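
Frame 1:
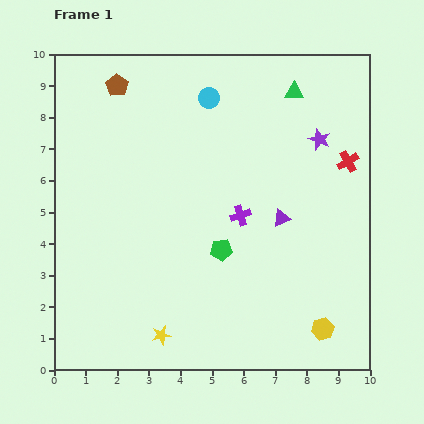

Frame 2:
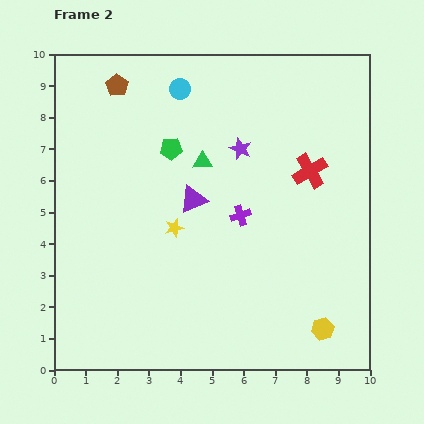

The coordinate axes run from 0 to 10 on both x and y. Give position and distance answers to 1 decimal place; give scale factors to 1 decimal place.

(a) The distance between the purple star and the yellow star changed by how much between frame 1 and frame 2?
-4.7

Distance in frame 1: 8.0. Distance in frame 2: 3.3.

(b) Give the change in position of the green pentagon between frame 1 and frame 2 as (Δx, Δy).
(-1.6, 3.2)

The green pentagon was at (5.3, 3.8) in frame 1 and (3.7, 7.0) in frame 2.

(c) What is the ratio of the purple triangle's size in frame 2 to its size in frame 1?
1.6×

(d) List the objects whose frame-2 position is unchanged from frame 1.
the yellow hexagon, the purple cross, the brown pentagon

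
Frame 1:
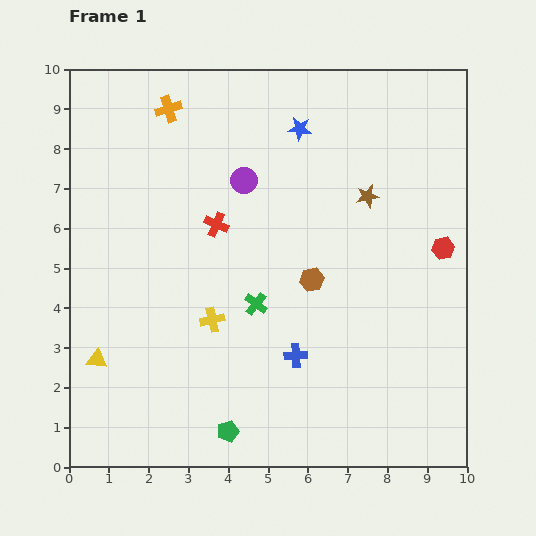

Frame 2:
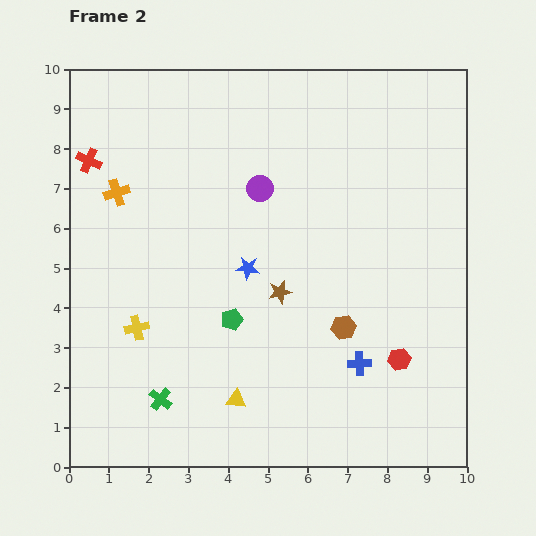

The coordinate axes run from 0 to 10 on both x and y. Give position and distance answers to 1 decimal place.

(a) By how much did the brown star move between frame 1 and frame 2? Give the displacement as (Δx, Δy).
(-2.2, -2.4)

The brown star was at (7.5, 6.8) in frame 1 and (5.3, 4.4) in frame 2.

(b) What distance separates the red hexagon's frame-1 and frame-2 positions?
3.0

The red hexagon moved from (9.4, 5.5) to (8.3, 2.7), a distance of √(1.1² + 2.8²) ≈ 3.0.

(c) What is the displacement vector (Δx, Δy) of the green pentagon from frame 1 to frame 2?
(0.1, 2.8)

The green pentagon was at (4.0, 0.9) in frame 1 and (4.1, 3.7) in frame 2.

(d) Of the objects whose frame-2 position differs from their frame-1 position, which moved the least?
the purple circle

(moved 0.4)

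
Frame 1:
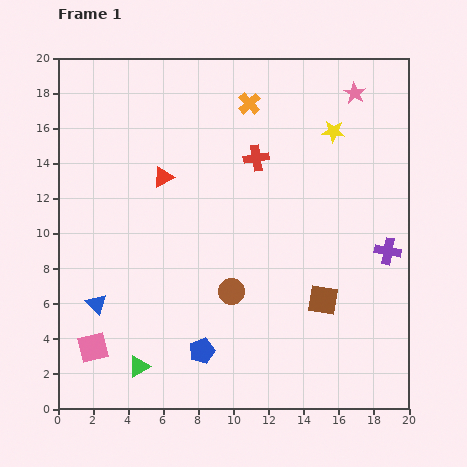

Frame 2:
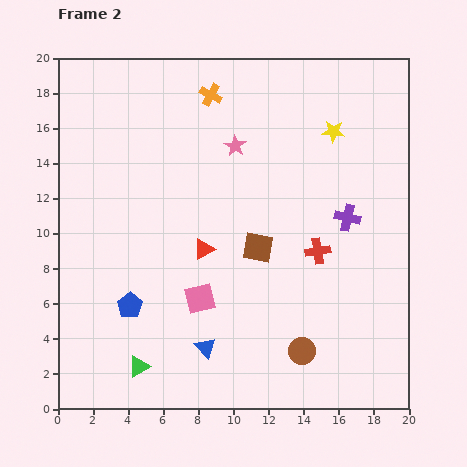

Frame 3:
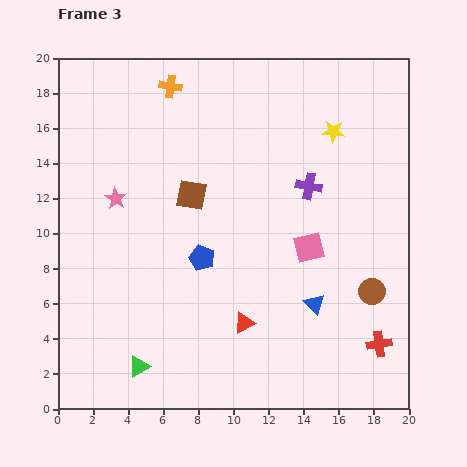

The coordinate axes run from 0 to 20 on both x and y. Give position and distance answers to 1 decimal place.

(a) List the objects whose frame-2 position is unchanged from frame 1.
the yellow star, the green triangle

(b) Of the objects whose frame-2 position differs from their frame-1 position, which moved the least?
the orange cross

(moved 2.3)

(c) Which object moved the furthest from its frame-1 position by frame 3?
the pink star

(moved 14.9; next 13.6)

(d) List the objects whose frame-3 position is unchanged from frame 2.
the yellow star, the green triangle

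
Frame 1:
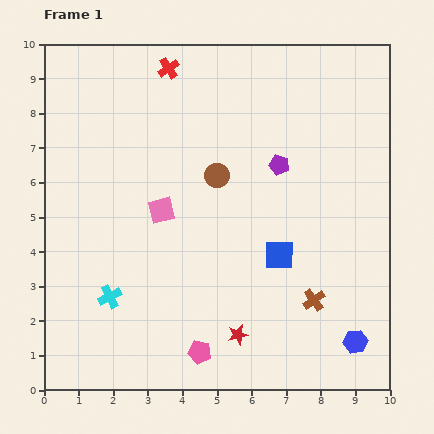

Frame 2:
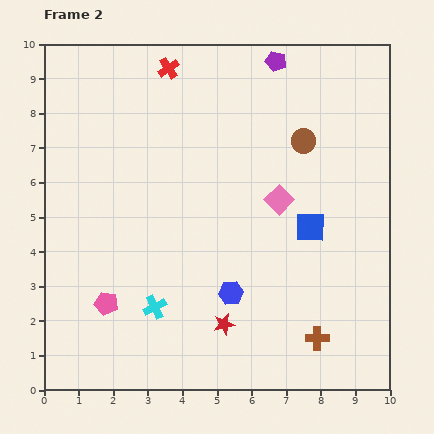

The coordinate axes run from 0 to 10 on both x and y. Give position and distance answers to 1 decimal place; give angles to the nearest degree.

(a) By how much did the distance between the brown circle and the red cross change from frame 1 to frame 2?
+1.0

Distance in frame 1: 3.4. Distance in frame 2: 4.4.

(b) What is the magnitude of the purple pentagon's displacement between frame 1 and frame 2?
3.0

The purple pentagon moved from (6.8, 6.5) to (6.7, 9.5), a distance of √(0.1² + 3.0²) ≈ 3.0.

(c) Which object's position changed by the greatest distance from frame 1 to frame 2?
the blue hexagon

(moved 3.9; next 3.4)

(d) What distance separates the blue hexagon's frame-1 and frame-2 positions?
3.9

The blue hexagon moved from (9.0, 1.4) to (5.4, 2.8), a distance of √(3.6² + 1.4²) ≈ 3.9.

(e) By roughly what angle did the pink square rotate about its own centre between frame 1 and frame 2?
30° counter-clockwise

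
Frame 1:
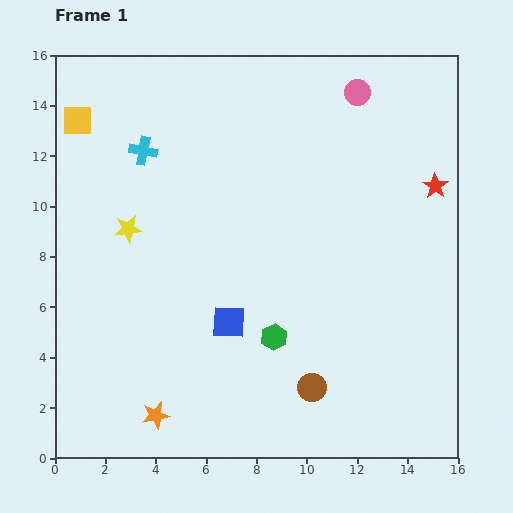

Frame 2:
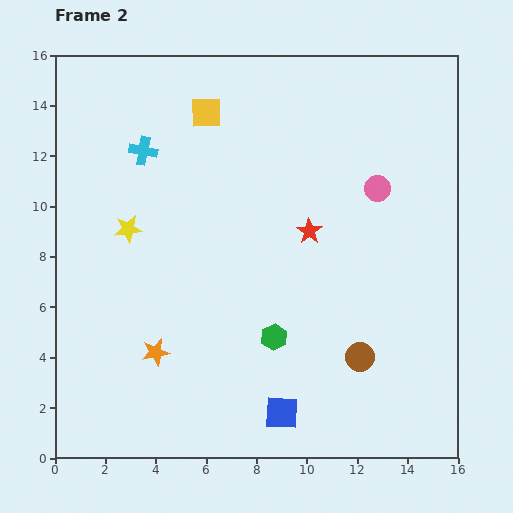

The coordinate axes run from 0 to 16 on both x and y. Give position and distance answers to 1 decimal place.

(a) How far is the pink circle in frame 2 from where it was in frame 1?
3.9

The pink circle moved from (12.0, 14.5) to (12.8, 10.7), a distance of √(0.8² + 3.8²) ≈ 3.9.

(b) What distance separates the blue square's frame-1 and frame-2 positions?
4.2

The blue square moved from (6.9, 5.4) to (9.0, 1.8), a distance of √(2.1² + 3.6²) ≈ 4.2.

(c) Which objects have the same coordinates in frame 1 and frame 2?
the yellow star, the cyan cross, the green hexagon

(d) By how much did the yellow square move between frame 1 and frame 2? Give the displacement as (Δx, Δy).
(5.1, 0.3)

The yellow square was at (0.9, 13.4) in frame 1 and (6.0, 13.7) in frame 2.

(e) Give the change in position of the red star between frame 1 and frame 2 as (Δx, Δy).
(-5.0, -1.8)

The red star was at (15.1, 10.8) in frame 1 and (10.1, 9.0) in frame 2.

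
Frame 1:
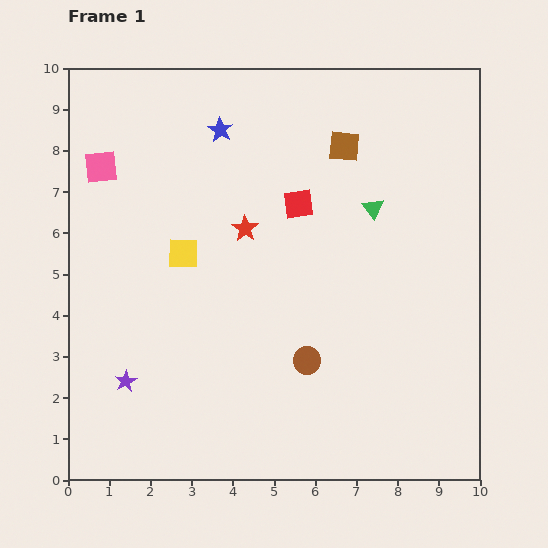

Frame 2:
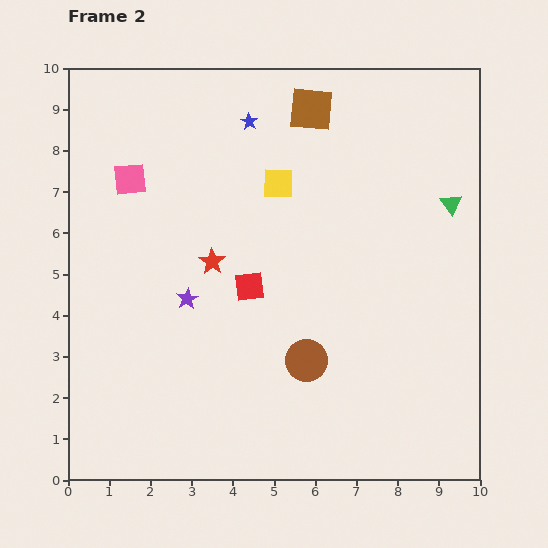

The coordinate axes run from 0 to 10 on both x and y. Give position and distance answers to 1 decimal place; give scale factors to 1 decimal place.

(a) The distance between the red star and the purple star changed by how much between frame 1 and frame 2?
-3.6

Distance in frame 1: 4.7. Distance in frame 2: 1.1.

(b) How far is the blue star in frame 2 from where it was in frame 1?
0.7

The blue star moved from (3.7, 8.5) to (4.4, 8.7), a distance of √(0.7² + 0.2²) ≈ 0.7.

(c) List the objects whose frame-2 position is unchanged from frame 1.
the brown circle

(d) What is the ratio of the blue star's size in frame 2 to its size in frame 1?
0.6×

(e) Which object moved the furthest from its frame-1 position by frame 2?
the yellow square

(moved 2.9; next 2.5)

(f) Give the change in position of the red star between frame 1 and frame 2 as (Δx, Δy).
(-0.8, -0.8)

The red star was at (4.3, 6.1) in frame 1 and (3.5, 5.3) in frame 2.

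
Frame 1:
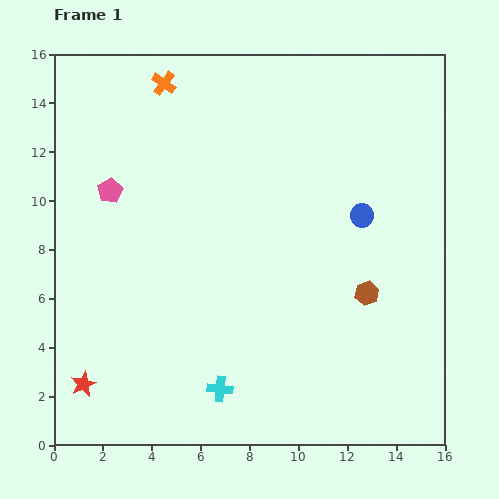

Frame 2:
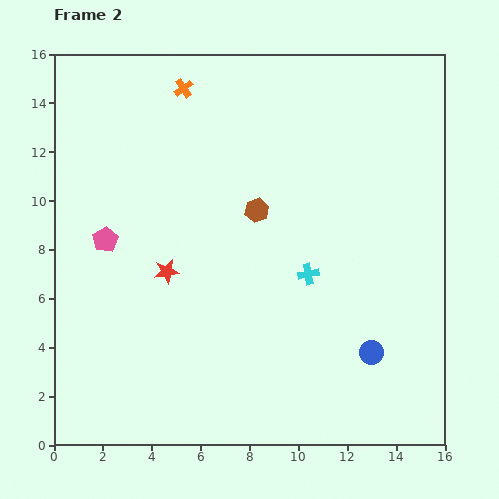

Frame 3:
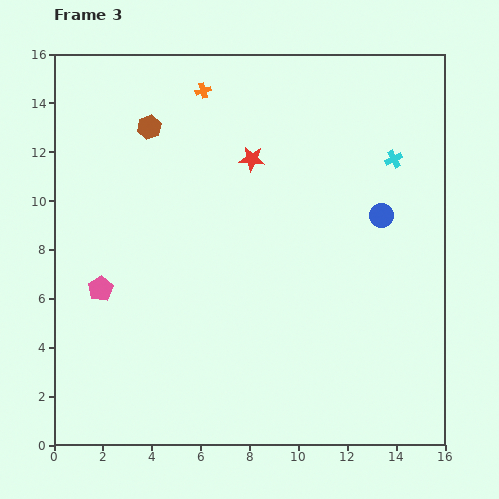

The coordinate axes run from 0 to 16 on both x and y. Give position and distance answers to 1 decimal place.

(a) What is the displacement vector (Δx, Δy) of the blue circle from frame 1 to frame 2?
(0.4, -5.6)

The blue circle was at (12.6, 9.4) in frame 1 and (13.0, 3.8) in frame 2.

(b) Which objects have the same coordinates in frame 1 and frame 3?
none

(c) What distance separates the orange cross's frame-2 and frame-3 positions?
0.8

The orange cross moved from (5.3, 14.6) to (6.1, 14.5), a distance of √(0.8² + 0.1²) ≈ 0.8.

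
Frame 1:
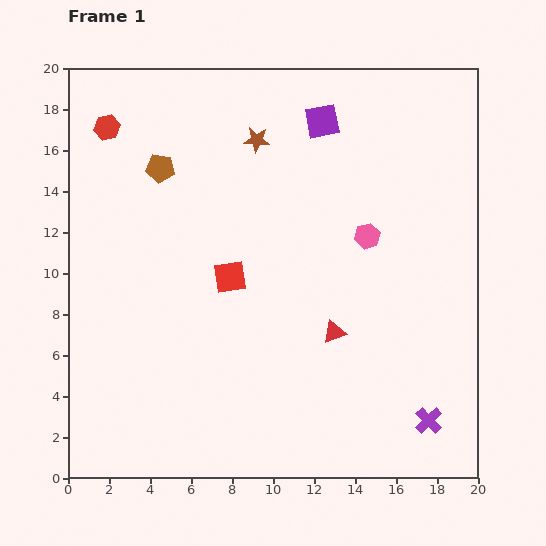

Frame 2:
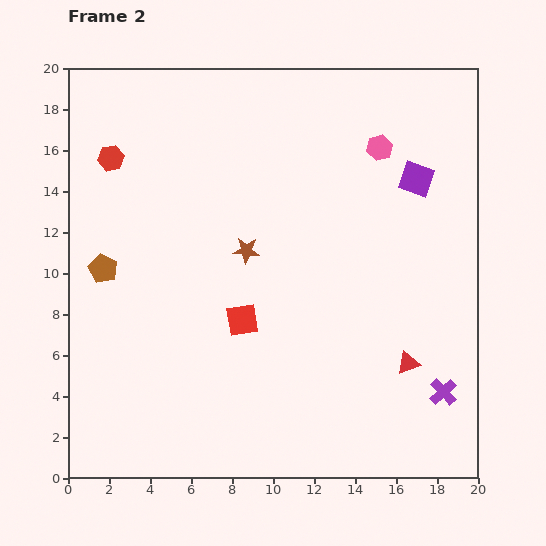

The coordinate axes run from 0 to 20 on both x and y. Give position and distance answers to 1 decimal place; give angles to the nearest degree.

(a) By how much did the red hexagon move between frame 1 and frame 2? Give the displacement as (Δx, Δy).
(0.2, -1.5)

The red hexagon was at (1.9, 17.1) in frame 1 and (2.1, 15.6) in frame 2.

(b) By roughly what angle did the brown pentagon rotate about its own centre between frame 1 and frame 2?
19° clockwise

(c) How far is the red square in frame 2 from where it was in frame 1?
2.2

The red square moved from (7.9, 9.8) to (8.5, 7.7), a distance of √(0.6² + 2.1²) ≈ 2.2.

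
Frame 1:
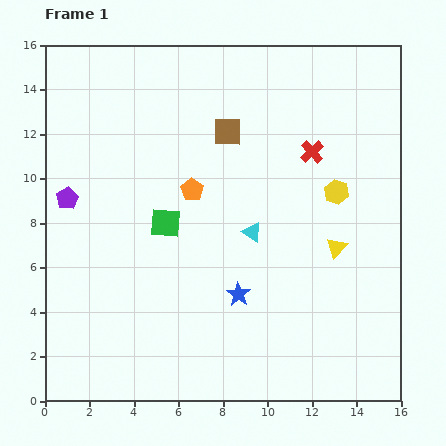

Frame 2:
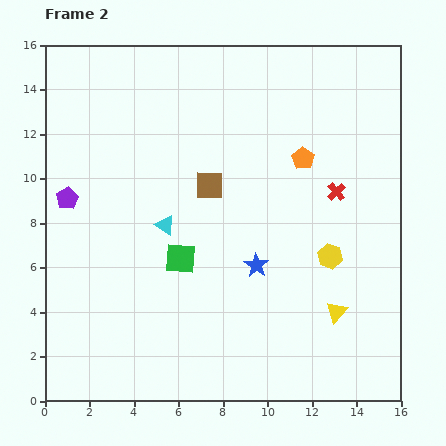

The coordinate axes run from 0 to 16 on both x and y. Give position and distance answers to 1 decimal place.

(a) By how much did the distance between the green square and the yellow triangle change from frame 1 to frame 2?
-0.4

Distance in frame 1: 7.8. Distance in frame 2: 7.4.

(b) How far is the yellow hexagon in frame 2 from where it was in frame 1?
2.9

The yellow hexagon moved from (13.1, 9.4) to (12.8, 6.5), a distance of √(0.3² + 2.9²) ≈ 2.9.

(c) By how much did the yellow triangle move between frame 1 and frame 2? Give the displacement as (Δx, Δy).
(0.0, -2.9)

The yellow triangle was at (13.1, 6.9) in frame 1 and (13.1, 4.0) in frame 2.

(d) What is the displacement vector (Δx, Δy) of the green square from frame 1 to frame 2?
(0.7, -1.6)

The green square was at (5.4, 8.0) in frame 1 and (6.1, 6.4) in frame 2.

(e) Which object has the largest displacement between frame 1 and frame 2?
the orange pentagon

(moved 5.2; next 3.9)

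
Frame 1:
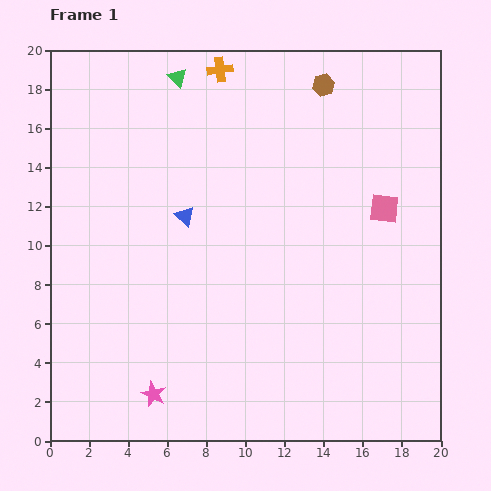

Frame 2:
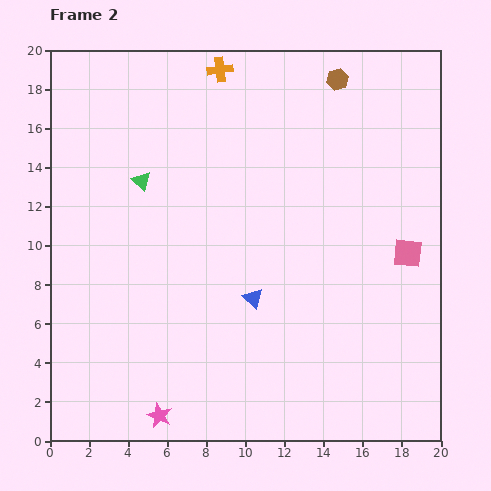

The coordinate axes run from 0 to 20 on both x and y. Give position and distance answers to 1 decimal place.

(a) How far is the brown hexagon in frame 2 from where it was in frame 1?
0.8

The brown hexagon moved from (14.0, 18.2) to (14.7, 18.5), a distance of √(0.7² + 0.3²) ≈ 0.8.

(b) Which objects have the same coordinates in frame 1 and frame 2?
the orange cross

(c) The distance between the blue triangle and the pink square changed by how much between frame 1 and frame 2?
-2.0

Distance in frame 1: 10.2. Distance in frame 2: 8.2.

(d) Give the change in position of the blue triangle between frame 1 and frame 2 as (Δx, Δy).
(3.5, -4.2)

The blue triangle was at (6.9, 11.5) in frame 1 and (10.4, 7.3) in frame 2.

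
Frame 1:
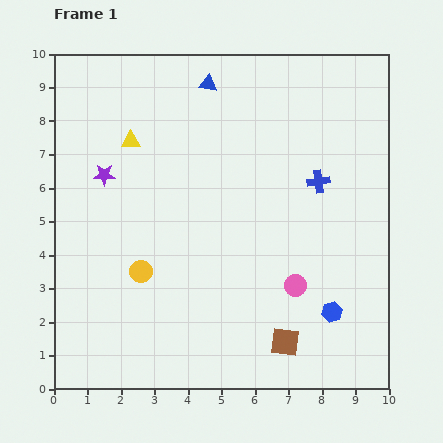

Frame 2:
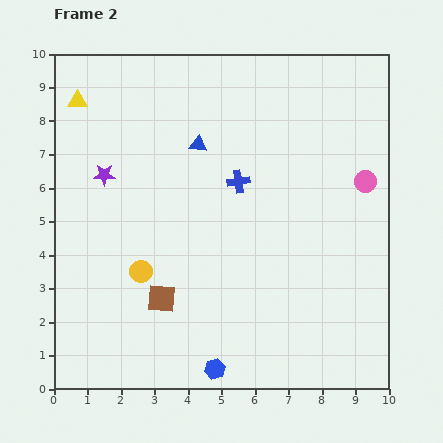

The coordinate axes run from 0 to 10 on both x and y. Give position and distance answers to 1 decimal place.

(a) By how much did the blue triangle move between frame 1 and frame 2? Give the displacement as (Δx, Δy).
(-0.3, -1.8)

The blue triangle was at (4.6, 9.1) in frame 1 and (4.3, 7.3) in frame 2.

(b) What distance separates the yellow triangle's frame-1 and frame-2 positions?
2.0

The yellow triangle moved from (2.3, 7.4) to (0.7, 8.6), a distance of √(1.6² + 1.2²) ≈ 2.0.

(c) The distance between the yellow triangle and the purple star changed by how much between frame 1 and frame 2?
+1.0

Distance in frame 1: 1.3. Distance in frame 2: 2.3.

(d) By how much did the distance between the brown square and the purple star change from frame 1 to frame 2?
-3.3

Distance in frame 1: 7.4. Distance in frame 2: 4.1.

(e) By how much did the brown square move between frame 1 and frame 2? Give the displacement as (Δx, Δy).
(-3.7, 1.3)

The brown square was at (6.9, 1.4) in frame 1 and (3.2, 2.7) in frame 2.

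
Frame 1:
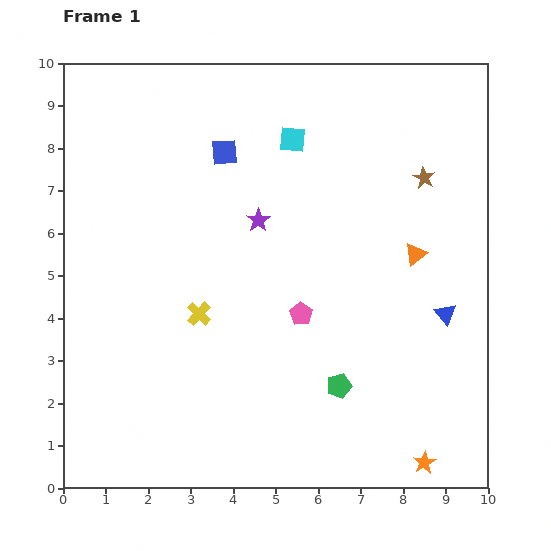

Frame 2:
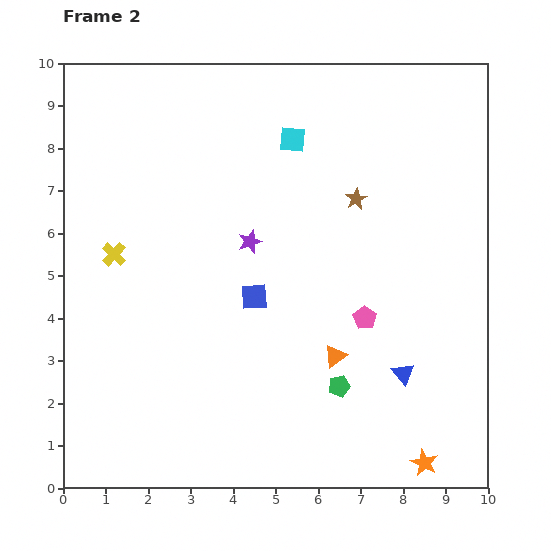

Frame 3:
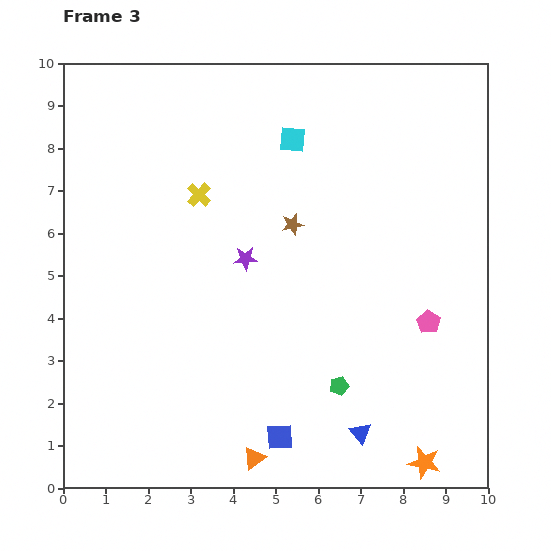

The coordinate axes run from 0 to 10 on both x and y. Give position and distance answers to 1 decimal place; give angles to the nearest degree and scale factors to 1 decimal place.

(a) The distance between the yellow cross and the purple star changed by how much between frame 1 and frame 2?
+0.6

Distance in frame 1: 2.6. Distance in frame 2: 3.2.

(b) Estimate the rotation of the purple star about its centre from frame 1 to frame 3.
31° clockwise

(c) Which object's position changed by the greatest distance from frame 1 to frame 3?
the blue square

(moved 6.8; next 6.1)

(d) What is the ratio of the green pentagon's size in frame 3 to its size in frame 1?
0.8×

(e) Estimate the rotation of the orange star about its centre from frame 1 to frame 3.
30° counter-clockwise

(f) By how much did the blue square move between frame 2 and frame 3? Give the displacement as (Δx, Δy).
(0.6, -3.3)

The blue square was at (4.5, 4.5) in frame 2 and (5.1, 1.2) in frame 3.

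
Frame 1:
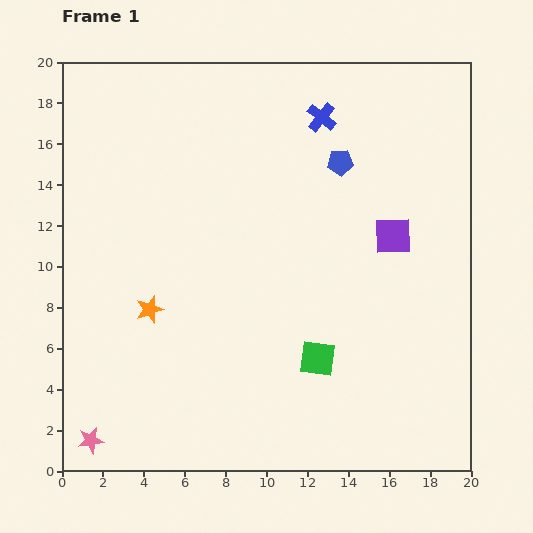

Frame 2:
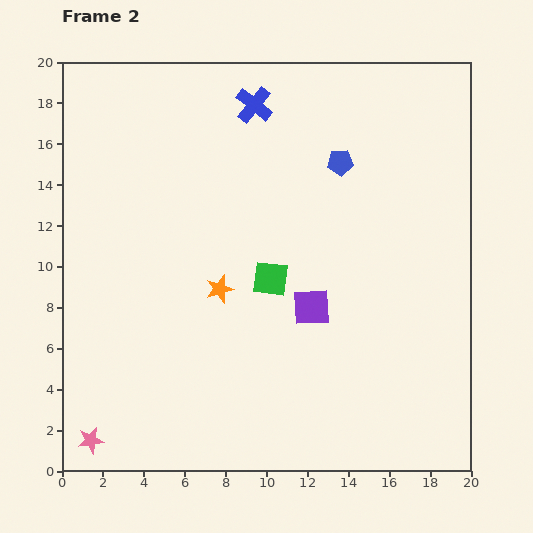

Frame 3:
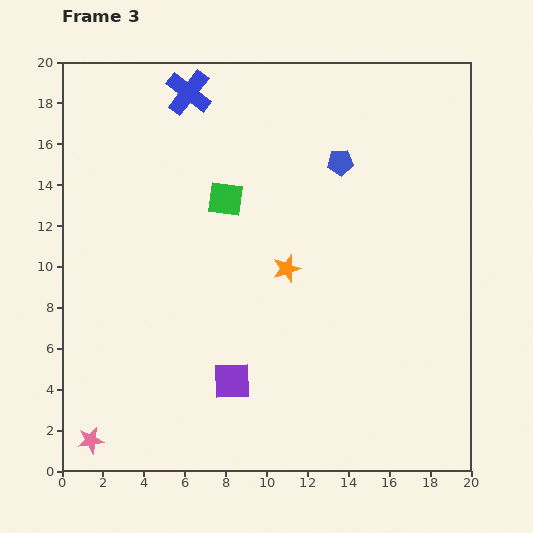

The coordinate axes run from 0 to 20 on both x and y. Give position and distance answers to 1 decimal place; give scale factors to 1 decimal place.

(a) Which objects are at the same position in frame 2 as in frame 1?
the pink star, the blue pentagon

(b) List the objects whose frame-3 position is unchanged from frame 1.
the pink star, the blue pentagon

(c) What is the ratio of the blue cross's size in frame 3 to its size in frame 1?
1.6×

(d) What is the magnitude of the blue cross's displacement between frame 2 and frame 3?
3.3

The blue cross moved from (9.4, 17.9) to (6.2, 18.5), a distance of √(3.2² + 0.6²) ≈ 3.3.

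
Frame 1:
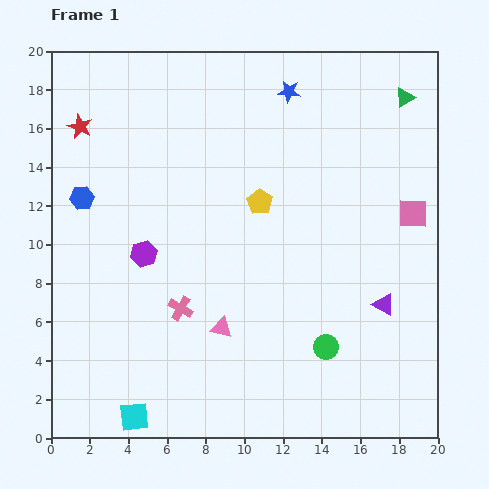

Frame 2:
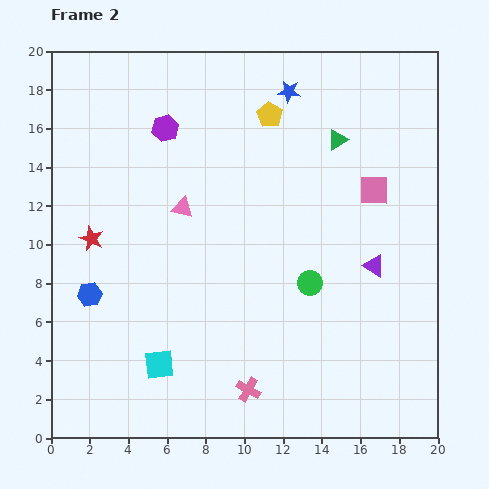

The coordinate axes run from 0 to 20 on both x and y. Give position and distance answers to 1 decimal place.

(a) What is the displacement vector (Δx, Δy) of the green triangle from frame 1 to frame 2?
(-3.5, -2.2)

The green triangle was at (18.3, 17.6) in frame 1 and (14.8, 15.4) in frame 2.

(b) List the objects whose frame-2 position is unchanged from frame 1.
the blue star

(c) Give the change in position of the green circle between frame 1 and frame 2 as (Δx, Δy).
(-0.8, 3.3)

The green circle was at (14.2, 4.7) in frame 1 and (13.4, 8.0) in frame 2.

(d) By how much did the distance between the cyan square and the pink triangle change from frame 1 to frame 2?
+1.8

Distance in frame 1: 6.4. Distance in frame 2: 8.2.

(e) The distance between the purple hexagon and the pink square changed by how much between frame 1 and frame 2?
-2.8

Distance in frame 1: 14.1. Distance in frame 2: 11.3.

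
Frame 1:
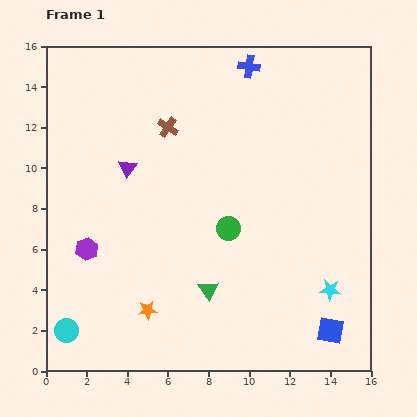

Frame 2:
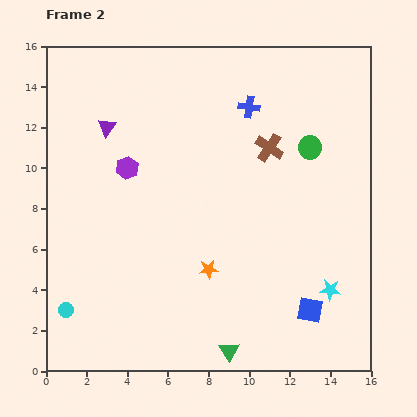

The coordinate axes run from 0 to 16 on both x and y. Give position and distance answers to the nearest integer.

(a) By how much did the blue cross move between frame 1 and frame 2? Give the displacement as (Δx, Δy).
(0, -2)

The blue cross was at (10, 15) in frame 1 and (10, 13) in frame 2.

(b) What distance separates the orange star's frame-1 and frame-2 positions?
4

The orange star moved from (5, 3) to (8, 5), a distance of √(3² + 2²) ≈ 4.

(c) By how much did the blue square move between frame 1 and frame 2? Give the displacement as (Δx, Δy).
(-1, 1)

The blue square was at (14, 2) in frame 1 and (13, 3) in frame 2.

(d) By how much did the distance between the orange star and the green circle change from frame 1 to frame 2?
+2

Distance in frame 1: 6. Distance in frame 2: 8.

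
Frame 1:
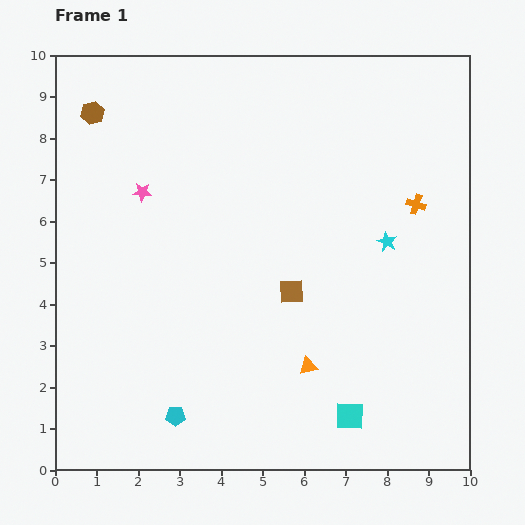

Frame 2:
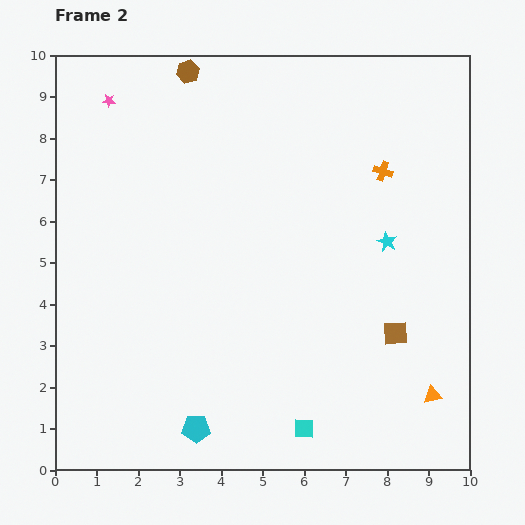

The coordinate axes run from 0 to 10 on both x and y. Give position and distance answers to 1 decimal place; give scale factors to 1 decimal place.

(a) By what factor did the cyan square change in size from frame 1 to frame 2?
0.7×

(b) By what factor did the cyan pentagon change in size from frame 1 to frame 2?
1.4×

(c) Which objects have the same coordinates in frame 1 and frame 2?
the cyan star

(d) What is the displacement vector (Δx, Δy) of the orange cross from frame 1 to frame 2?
(-0.8, 0.8)

The orange cross was at (8.7, 6.4) in frame 1 and (7.9, 7.2) in frame 2.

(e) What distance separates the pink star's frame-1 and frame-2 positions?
2.3

The pink star moved from (2.1, 6.7) to (1.3, 8.9), a distance of √(0.8² + 2.2²) ≈ 2.3.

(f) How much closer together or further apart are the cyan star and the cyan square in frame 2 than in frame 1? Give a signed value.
+0.6

Distance in frame 1: 4.3. Distance in frame 2: 4.9.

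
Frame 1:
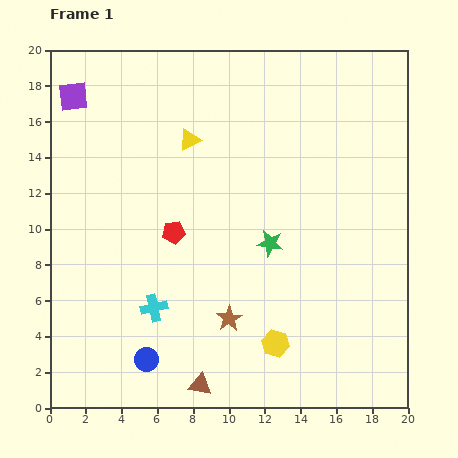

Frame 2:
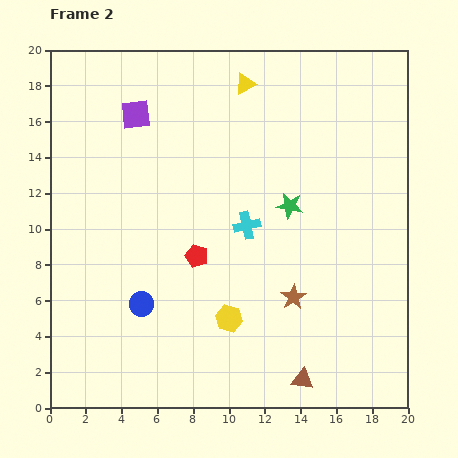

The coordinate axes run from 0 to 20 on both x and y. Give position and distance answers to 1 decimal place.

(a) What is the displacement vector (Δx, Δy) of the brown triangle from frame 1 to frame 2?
(5.7, 0.3)

The brown triangle was at (8.4, 1.3) in frame 1 and (14.1, 1.6) in frame 2.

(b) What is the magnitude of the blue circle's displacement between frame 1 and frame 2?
3.1

The blue circle moved from (5.4, 2.7) to (5.1, 5.8), a distance of √(0.3² + 3.1²) ≈ 3.1.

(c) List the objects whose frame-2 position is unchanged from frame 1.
none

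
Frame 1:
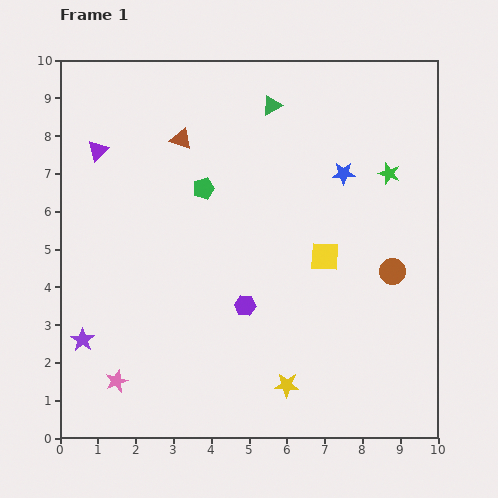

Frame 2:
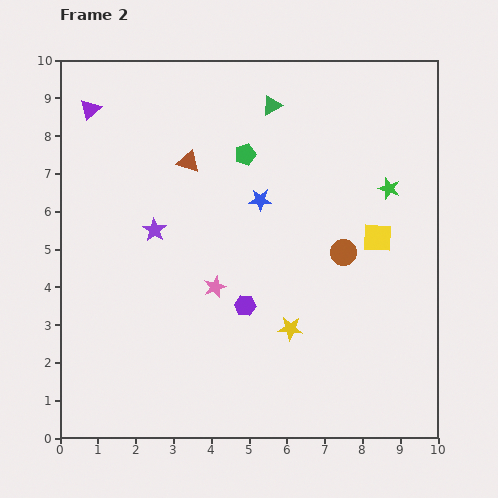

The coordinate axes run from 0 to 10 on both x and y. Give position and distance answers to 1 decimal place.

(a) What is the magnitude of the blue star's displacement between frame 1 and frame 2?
2.3

The blue star moved from (7.5, 7.0) to (5.3, 6.3), a distance of √(2.2² + 0.7²) ≈ 2.3.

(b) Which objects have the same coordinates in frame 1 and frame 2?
the purple hexagon, the green triangle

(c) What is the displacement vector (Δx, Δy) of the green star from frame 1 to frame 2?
(0.0, -0.4)

The green star was at (8.7, 7.0) in frame 1 and (8.7, 6.6) in frame 2.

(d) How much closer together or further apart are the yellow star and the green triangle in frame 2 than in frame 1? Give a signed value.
-1.5

Distance in frame 1: 7.4. Distance in frame 2: 5.9.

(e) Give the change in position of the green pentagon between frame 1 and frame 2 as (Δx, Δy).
(1.1, 0.9)

The green pentagon was at (3.8, 6.6) in frame 1 and (4.9, 7.5) in frame 2.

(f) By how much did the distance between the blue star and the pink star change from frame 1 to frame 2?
-5.5

Distance in frame 1: 8.1. Distance in frame 2: 2.6.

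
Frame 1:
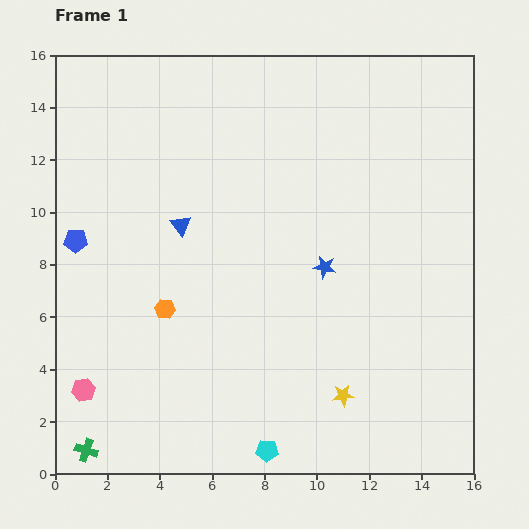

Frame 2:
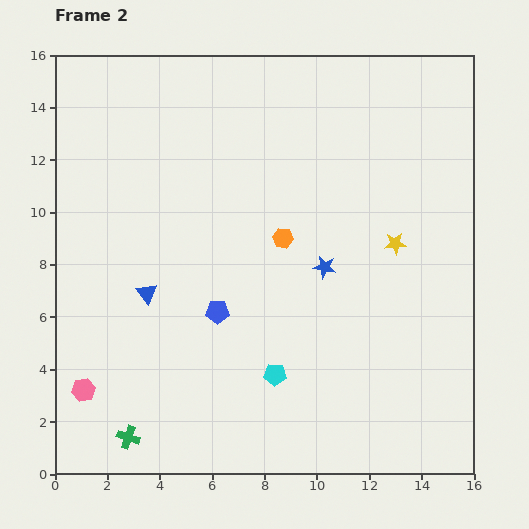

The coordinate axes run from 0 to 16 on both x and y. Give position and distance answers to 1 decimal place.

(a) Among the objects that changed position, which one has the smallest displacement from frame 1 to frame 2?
the green cross

(moved 1.7)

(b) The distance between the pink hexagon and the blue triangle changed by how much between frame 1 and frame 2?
-2.9

Distance in frame 1: 7.3. Distance in frame 2: 4.4.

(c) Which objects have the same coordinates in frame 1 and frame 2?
the pink hexagon, the blue star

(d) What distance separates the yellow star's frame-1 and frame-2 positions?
6.1

The yellow star moved from (11.0, 3.0) to (13.0, 8.8), a distance of √(2.0² + 5.8²) ≈ 6.1.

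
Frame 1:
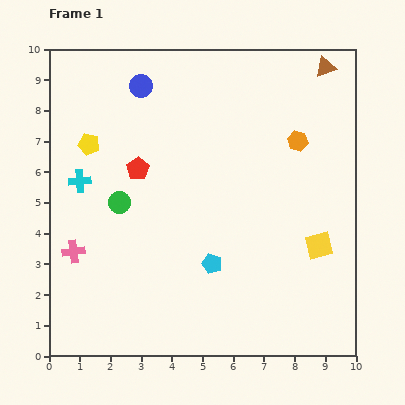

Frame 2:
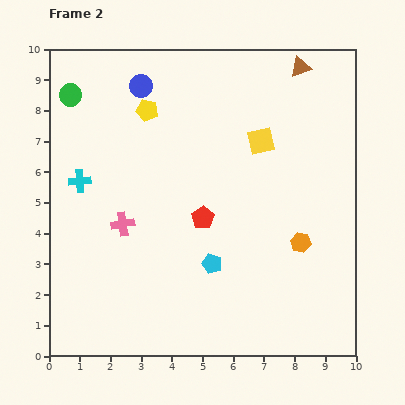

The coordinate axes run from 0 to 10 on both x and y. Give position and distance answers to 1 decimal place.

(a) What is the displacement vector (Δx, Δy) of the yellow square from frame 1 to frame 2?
(-1.9, 3.4)

The yellow square was at (8.8, 3.6) in frame 1 and (6.9, 7.0) in frame 2.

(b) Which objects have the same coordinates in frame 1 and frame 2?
the cyan pentagon, the cyan cross, the blue circle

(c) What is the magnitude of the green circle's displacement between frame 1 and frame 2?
3.8

The green circle moved from (2.3, 5.0) to (0.7, 8.5), a distance of √(1.6² + 3.5²) ≈ 3.8.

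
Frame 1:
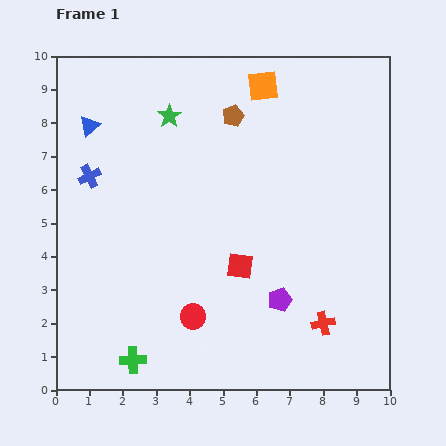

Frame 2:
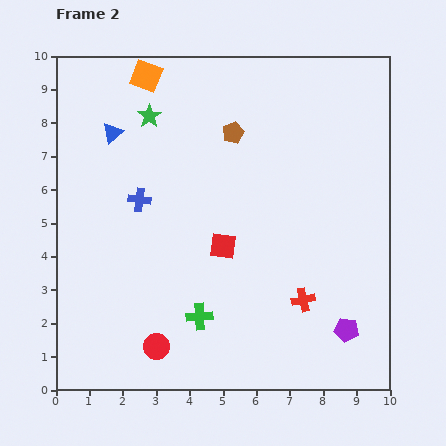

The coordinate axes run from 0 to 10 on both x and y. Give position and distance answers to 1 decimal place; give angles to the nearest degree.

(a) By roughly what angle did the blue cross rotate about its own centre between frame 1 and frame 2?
33° clockwise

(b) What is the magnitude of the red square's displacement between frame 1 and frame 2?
0.8

The red square moved from (5.5, 3.7) to (5.0, 4.3), a distance of √(0.5² + 0.6²) ≈ 0.8.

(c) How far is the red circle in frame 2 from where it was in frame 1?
1.4

The red circle moved from (4.1, 2.2) to (3.0, 1.3), a distance of √(1.1² + 0.9²) ≈ 1.4.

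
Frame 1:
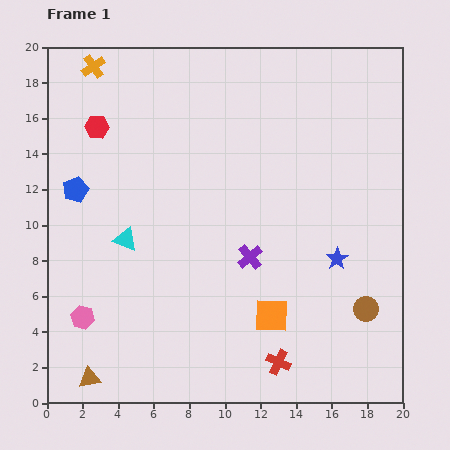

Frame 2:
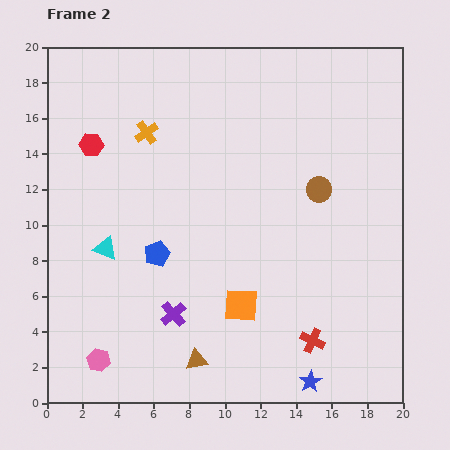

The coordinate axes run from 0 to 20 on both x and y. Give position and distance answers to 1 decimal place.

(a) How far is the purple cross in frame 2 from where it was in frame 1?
5.4

The purple cross moved from (11.4, 8.2) to (7.1, 5.0), a distance of √(4.3² + 3.2²) ≈ 5.4.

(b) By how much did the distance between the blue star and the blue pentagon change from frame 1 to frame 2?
-4.0

Distance in frame 1: 15.2. Distance in frame 2: 11.2.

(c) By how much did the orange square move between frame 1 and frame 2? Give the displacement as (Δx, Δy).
(-1.7, 0.6)

The orange square was at (12.6, 4.9) in frame 1 and (10.9, 5.5) in frame 2.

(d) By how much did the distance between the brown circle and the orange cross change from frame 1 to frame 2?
-10.3

Distance in frame 1: 20.5. Distance in frame 2: 10.2.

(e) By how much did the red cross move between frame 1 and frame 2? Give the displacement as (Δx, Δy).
(1.9, 1.2)

The red cross was at (13.0, 2.3) in frame 1 and (14.9, 3.5) in frame 2.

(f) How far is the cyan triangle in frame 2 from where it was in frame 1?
1.2

The cyan triangle moved from (4.4, 9.2) to (3.3, 8.7), a distance of √(1.1² + 0.5²) ≈ 1.2.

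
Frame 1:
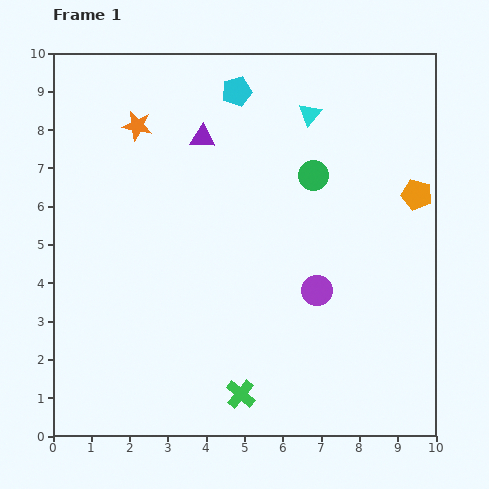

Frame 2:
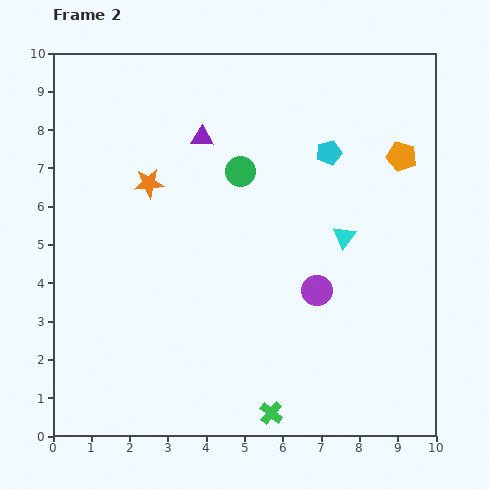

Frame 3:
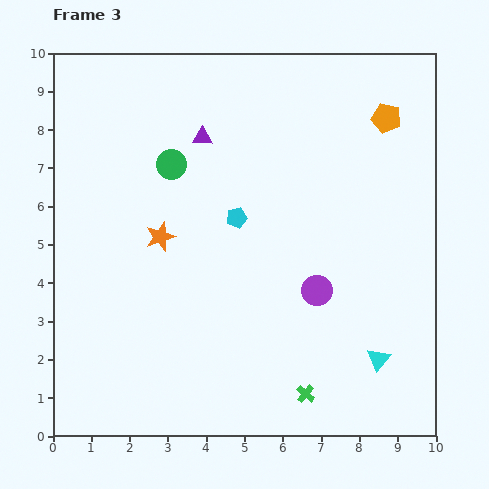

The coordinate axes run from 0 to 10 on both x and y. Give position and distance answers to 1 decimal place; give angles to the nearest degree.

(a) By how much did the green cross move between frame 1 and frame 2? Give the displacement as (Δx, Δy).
(0.8, -0.5)

The green cross was at (4.9, 1.1) in frame 1 and (5.7, 0.6) in frame 2.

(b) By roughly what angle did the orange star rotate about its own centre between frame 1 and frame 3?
31° counter-clockwise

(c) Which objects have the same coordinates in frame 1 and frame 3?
the purple circle, the purple triangle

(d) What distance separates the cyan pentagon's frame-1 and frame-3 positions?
3.3

The cyan pentagon moved from (4.8, 9.0) to (4.8, 5.7), a distance of √(0.0² + 3.3²) ≈ 3.3.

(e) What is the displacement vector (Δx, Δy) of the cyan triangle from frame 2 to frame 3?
(0.9, -3.2)

The cyan triangle was at (7.6, 5.2) in frame 2 and (8.5, 2.0) in frame 3.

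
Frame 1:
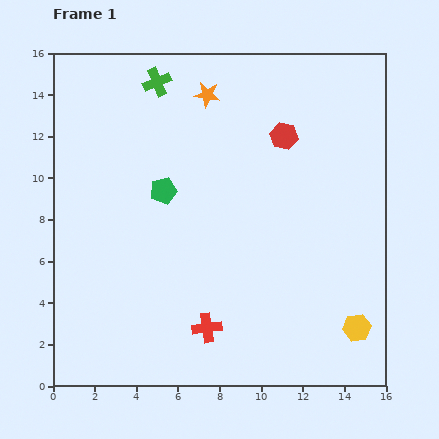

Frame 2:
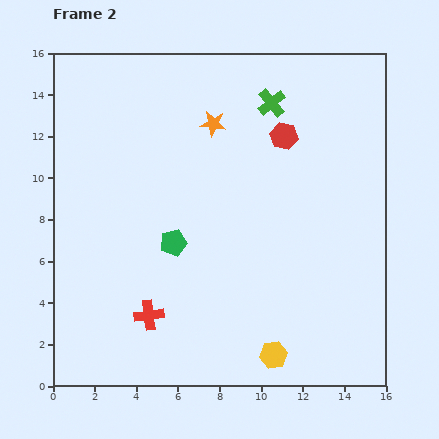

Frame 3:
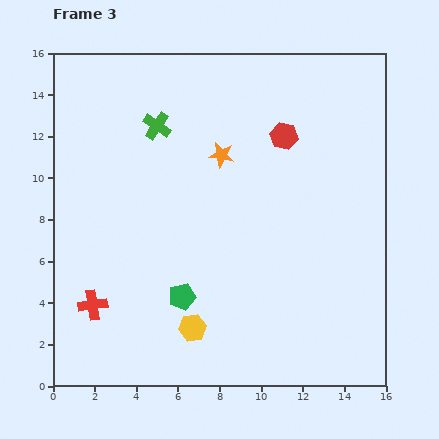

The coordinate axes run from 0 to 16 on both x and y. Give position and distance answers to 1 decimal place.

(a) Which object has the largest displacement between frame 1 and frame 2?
the green cross

(moved 5.6; next 4.2)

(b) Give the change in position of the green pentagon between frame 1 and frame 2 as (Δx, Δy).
(0.5, -2.5)

The green pentagon was at (5.3, 9.4) in frame 1 and (5.8, 6.9) in frame 2.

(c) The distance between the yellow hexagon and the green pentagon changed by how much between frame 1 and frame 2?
-4.2

Distance in frame 1: 11.4. Distance in frame 2: 7.2.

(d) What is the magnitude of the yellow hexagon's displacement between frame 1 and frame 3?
7.9

The yellow hexagon moved from (14.6, 2.8) to (6.7, 2.8), a distance of √(7.9² + 0.0²) ≈ 7.9.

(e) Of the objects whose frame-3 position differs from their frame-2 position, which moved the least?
the orange star

(moved 1.6)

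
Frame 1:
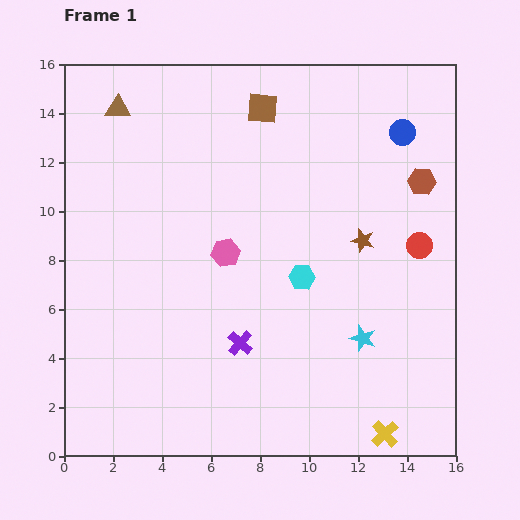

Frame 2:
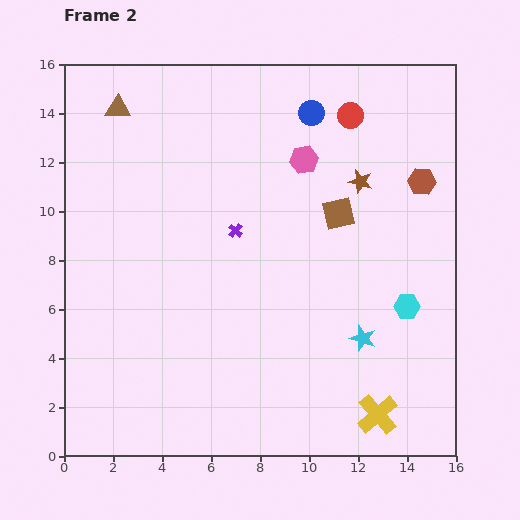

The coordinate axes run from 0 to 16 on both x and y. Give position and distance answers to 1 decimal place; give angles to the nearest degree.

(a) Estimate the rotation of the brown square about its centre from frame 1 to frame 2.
18° counter-clockwise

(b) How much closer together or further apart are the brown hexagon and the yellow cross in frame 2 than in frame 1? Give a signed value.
-0.7

Distance in frame 1: 10.4. Distance in frame 2: 9.7.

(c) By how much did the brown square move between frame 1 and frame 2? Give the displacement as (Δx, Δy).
(3.1, -4.3)

The brown square was at (8.1, 14.2) in frame 1 and (11.2, 9.9) in frame 2.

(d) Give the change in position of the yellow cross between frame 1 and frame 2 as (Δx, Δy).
(-0.3, 0.8)

The yellow cross was at (13.1, 0.9) in frame 1 and (12.8, 1.7) in frame 2.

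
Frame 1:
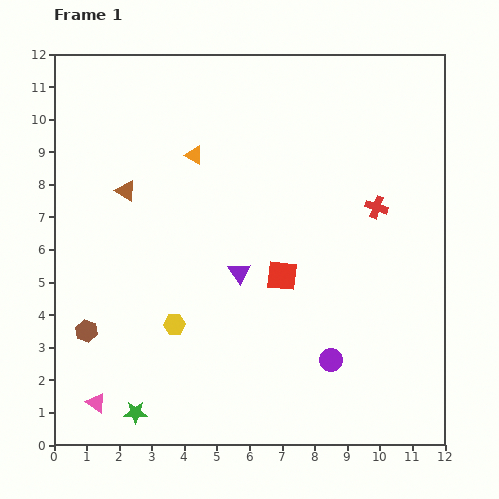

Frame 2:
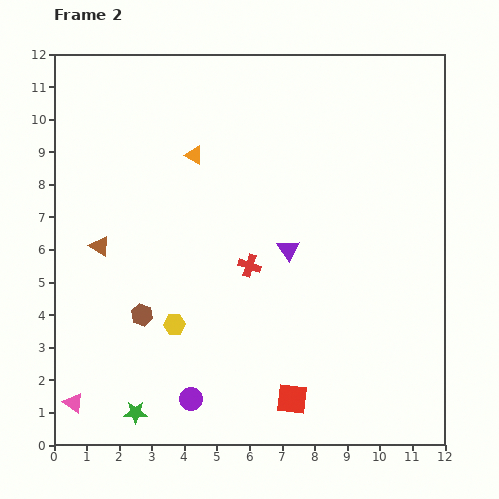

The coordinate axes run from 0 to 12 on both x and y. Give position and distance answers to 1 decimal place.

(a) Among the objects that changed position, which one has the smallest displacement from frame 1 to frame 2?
the pink triangle

(moved 0.7)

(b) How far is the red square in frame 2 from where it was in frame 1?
3.8

The red square moved from (7.0, 5.2) to (7.3, 1.4), a distance of √(0.3² + 3.8²) ≈ 3.8.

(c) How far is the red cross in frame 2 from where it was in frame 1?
4.3

The red cross moved from (9.9, 7.3) to (6.0, 5.5), a distance of √(3.9² + 1.8²) ≈ 4.3.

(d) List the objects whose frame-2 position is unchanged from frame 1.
the yellow hexagon, the green star, the orange triangle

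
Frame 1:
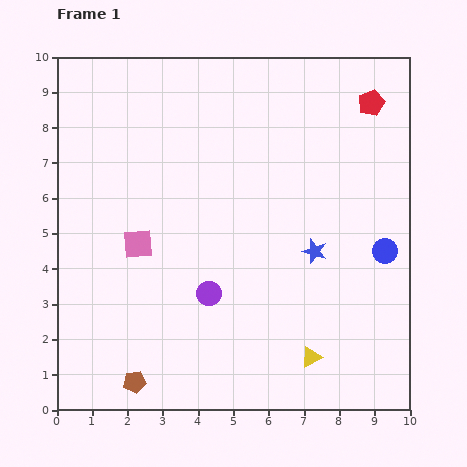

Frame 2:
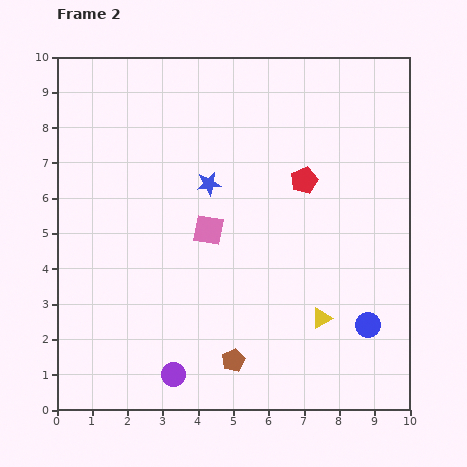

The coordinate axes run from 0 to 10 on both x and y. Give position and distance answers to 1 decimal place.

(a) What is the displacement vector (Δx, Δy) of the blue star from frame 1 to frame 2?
(-3.0, 1.9)

The blue star was at (7.3, 4.5) in frame 1 and (4.3, 6.4) in frame 2.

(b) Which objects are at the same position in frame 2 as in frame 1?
none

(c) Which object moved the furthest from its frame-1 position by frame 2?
the blue star

(moved 3.6; next 2.9)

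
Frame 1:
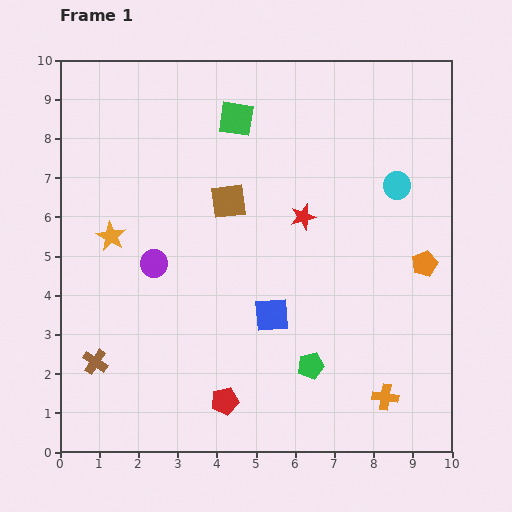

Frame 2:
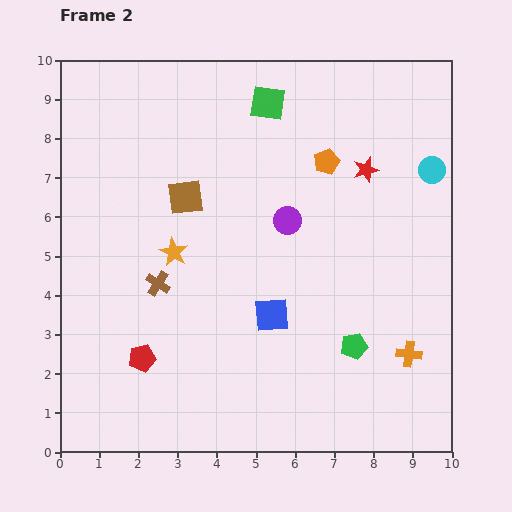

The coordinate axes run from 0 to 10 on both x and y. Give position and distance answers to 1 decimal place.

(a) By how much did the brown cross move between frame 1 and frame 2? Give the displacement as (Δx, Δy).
(1.6, 2.0)

The brown cross was at (0.9, 2.3) in frame 1 and (2.5, 4.3) in frame 2.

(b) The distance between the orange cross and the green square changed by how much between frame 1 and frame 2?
-0.8

Distance in frame 1: 8.1. Distance in frame 2: 7.3.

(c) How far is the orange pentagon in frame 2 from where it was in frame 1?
3.6

The orange pentagon moved from (9.3, 4.8) to (6.8, 7.4), a distance of √(2.5² + 2.6²) ≈ 3.6.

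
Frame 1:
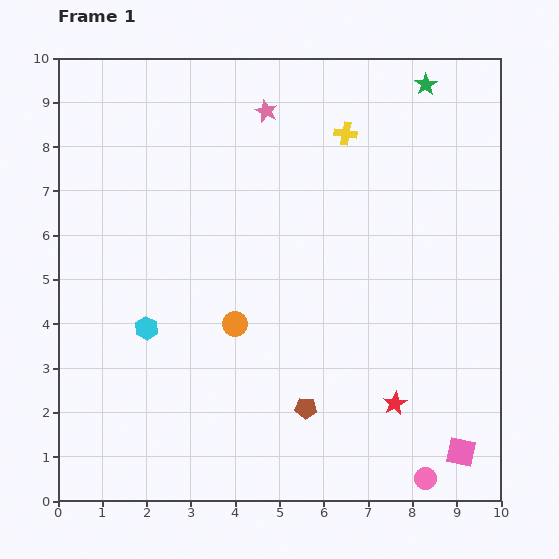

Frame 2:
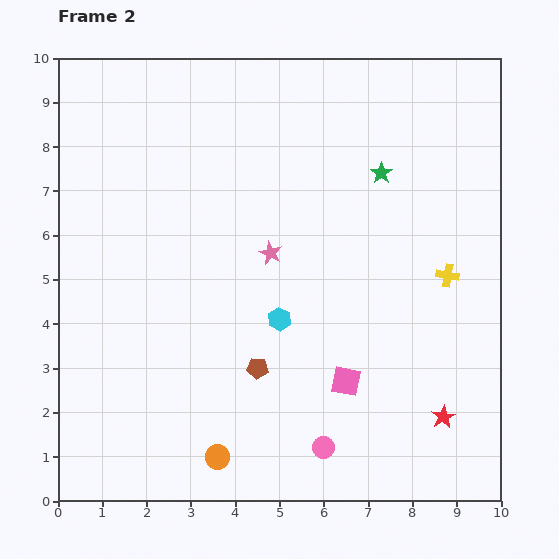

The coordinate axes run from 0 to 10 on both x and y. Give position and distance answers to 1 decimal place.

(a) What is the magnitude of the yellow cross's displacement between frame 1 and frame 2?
3.9

The yellow cross moved from (6.5, 8.3) to (8.8, 5.1), a distance of √(2.3² + 3.2²) ≈ 3.9.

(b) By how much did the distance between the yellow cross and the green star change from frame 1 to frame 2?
+0.6

Distance in frame 1: 2.1. Distance in frame 2: 2.7.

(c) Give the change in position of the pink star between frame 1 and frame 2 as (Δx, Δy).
(0.1, -3.2)

The pink star was at (4.7, 8.8) in frame 1 and (4.8, 5.6) in frame 2.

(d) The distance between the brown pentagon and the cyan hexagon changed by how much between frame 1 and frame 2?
-2.8

Distance in frame 1: 4.0. Distance in frame 2: 1.2.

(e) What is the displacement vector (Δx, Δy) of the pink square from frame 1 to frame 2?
(-2.6, 1.6)

The pink square was at (9.1, 1.1) in frame 1 and (6.5, 2.7) in frame 2.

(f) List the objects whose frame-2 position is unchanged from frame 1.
none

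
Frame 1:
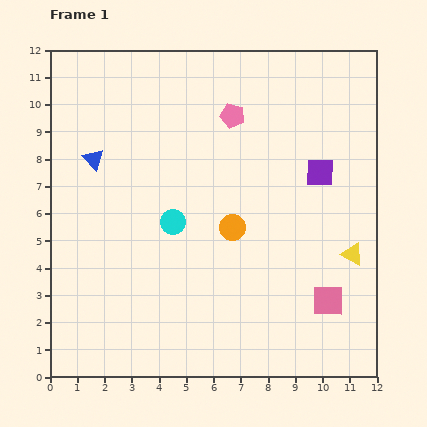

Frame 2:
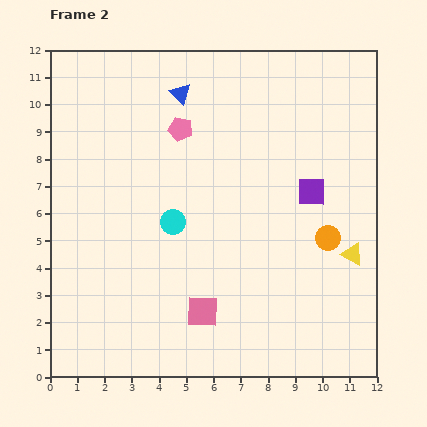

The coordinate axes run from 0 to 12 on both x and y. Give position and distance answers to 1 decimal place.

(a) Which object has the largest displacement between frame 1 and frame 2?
the pink square

(moved 4.6; next 4.0)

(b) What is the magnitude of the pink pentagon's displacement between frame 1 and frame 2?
2.0

The pink pentagon moved from (6.7, 9.6) to (4.8, 9.1), a distance of √(1.9² + 0.5²) ≈ 2.0.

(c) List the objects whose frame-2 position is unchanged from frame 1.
the cyan circle, the yellow triangle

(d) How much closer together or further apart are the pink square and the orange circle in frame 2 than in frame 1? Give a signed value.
+0.9

Distance in frame 1: 4.4. Distance in frame 2: 5.3.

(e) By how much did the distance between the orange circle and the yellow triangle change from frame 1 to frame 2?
-3.4

Distance in frame 1: 4.5. Distance in frame 2: 1.1.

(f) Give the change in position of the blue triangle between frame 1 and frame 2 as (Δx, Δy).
(3.2, 2.4)

The blue triangle was at (1.6, 8.0) in frame 1 and (4.8, 10.4) in frame 2.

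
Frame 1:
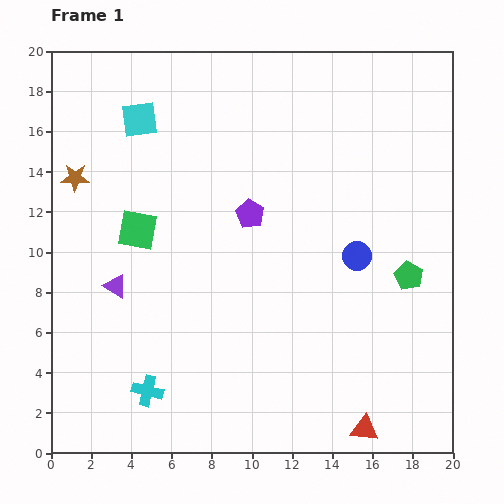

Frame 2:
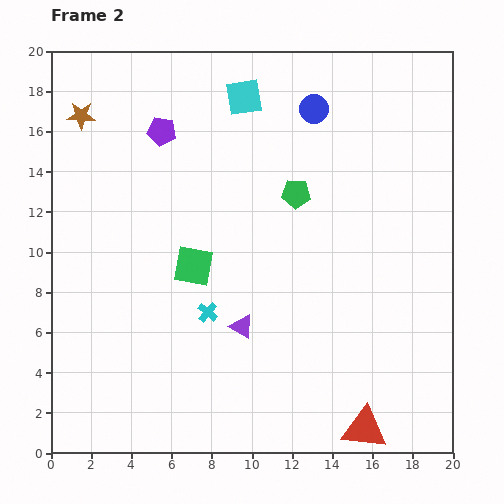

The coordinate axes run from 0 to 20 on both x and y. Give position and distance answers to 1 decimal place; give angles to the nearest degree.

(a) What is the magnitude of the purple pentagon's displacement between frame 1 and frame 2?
6.0

The purple pentagon moved from (9.9, 11.9) to (5.5, 16.0), a distance of √(4.4² + 4.1²) ≈ 6.0.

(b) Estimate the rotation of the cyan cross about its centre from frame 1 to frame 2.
26° clockwise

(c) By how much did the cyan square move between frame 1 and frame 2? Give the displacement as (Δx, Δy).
(5.2, 1.1)

The cyan square was at (4.4, 16.6) in frame 1 and (9.6, 17.7) in frame 2.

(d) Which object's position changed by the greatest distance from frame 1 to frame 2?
the blue circle

(moved 7.6; next 6.9)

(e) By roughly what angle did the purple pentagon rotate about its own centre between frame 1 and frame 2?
21° counter-clockwise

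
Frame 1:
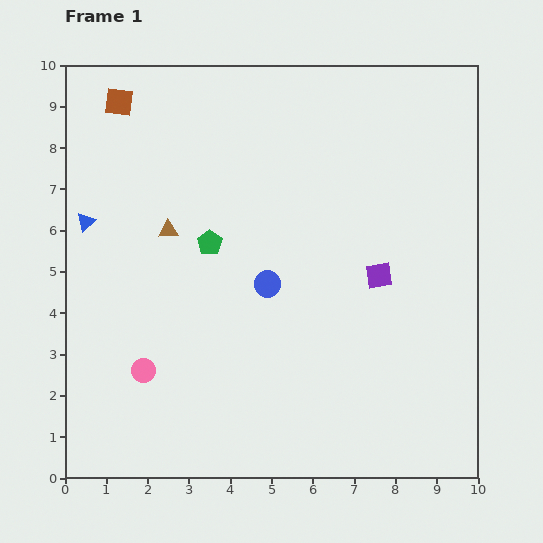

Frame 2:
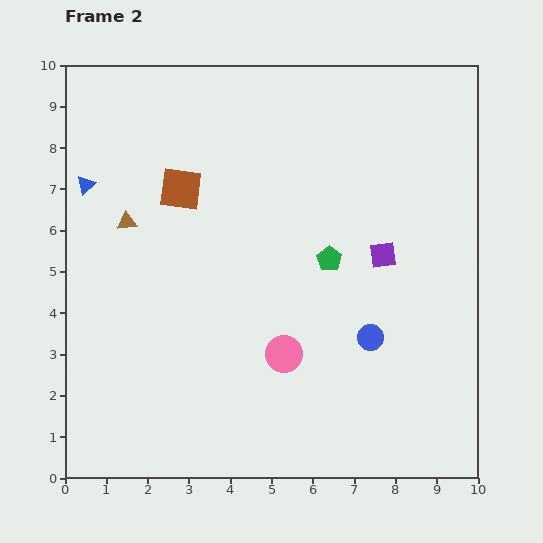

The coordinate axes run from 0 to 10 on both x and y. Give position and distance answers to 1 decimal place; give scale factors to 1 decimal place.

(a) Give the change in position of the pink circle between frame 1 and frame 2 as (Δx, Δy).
(3.4, 0.4)

The pink circle was at (1.9, 2.6) in frame 1 and (5.3, 3.0) in frame 2.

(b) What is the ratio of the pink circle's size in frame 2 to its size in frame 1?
1.5×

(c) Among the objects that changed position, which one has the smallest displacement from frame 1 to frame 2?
the purple square

(moved 0.5)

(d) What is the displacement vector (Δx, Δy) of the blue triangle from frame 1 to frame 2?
(0.0, 0.9)

The blue triangle was at (0.5, 6.2) in frame 1 and (0.5, 7.1) in frame 2.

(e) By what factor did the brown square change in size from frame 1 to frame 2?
1.5×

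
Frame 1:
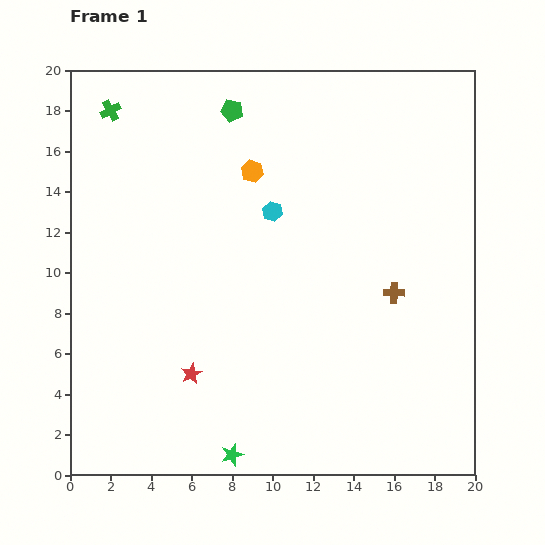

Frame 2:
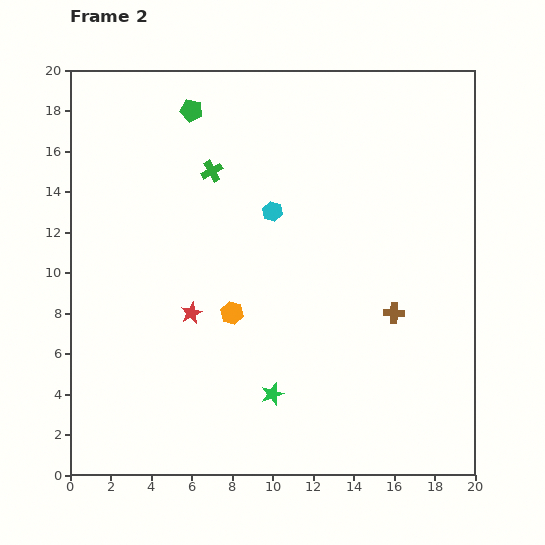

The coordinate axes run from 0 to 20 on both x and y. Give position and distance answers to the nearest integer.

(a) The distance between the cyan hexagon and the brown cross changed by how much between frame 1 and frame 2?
+1

Distance in frame 1: 7. Distance in frame 2: 8.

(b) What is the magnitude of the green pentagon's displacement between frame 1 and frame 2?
2

The green pentagon moved from (8, 18) to (6, 18), a distance of √(2² + 0²) ≈ 2.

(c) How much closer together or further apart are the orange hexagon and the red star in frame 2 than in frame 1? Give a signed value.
-8

Distance in frame 1: 10. Distance in frame 2: 2.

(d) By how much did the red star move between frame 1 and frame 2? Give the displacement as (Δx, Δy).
(0, 3)

The red star was at (6, 5) in frame 1 and (6, 8) in frame 2.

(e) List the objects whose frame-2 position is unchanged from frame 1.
the cyan hexagon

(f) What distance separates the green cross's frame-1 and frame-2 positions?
6

The green cross moved from (2, 18) to (7, 15), a distance of √(5² + 3²) ≈ 6.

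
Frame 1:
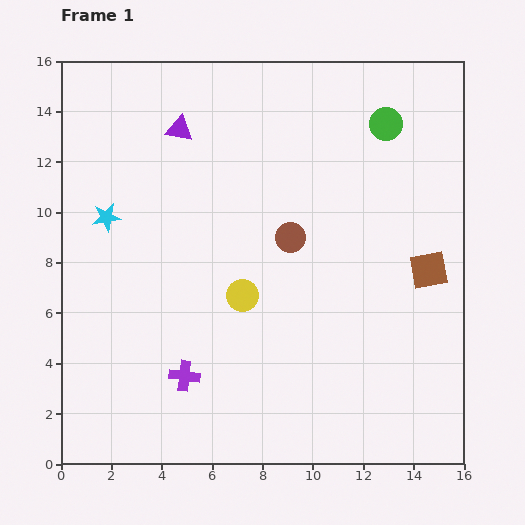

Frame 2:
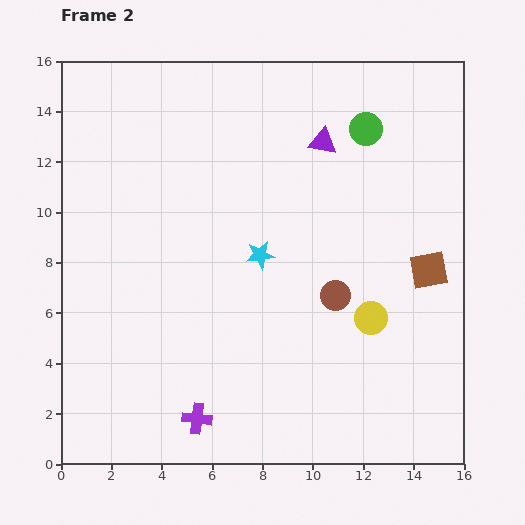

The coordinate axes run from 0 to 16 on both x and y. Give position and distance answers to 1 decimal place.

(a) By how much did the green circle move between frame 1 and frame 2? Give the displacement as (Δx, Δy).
(-0.8, -0.2)

The green circle was at (12.9, 13.5) in frame 1 and (12.1, 13.3) in frame 2.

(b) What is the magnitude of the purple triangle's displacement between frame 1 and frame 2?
5.7

The purple triangle moved from (4.7, 13.3) to (10.4, 12.8), a distance of √(5.7² + 0.5²) ≈ 5.7.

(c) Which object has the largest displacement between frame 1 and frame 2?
the cyan star

(moved 6.3; next 5.7)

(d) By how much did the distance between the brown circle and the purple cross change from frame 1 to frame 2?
+0.5

Distance in frame 1: 6.9. Distance in frame 2: 7.4.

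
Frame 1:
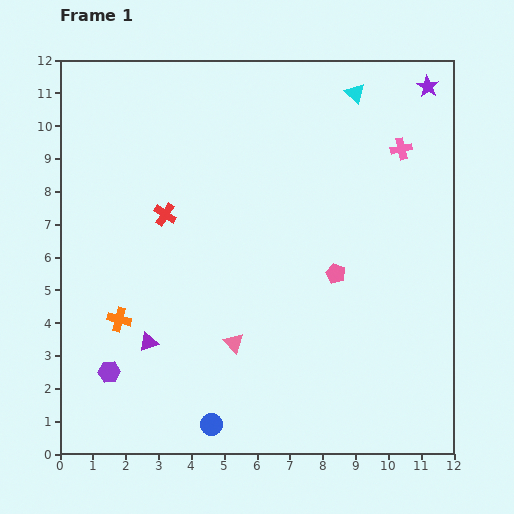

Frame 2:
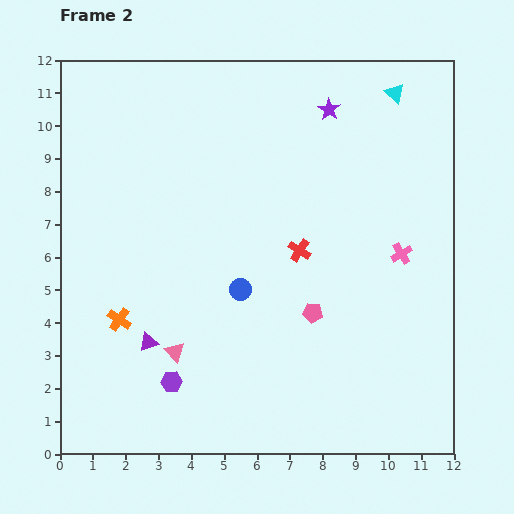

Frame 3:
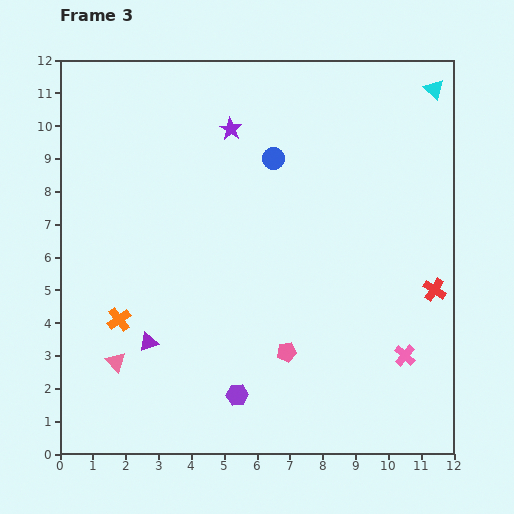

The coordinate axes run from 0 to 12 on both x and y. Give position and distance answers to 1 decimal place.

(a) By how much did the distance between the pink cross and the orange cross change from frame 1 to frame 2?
-1.2

Distance in frame 1: 10.0. Distance in frame 2: 8.8.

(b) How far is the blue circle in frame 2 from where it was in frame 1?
4.2

The blue circle moved from (4.6, 0.9) to (5.5, 5.0), a distance of √(0.9² + 4.1²) ≈ 4.2.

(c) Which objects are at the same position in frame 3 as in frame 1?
the purple triangle, the orange cross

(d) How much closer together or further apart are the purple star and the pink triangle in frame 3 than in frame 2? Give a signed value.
-0.9

Distance in frame 2: 8.8. Distance in frame 3: 7.9.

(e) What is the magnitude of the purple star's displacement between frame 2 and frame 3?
3.1

The purple star moved from (8.2, 10.5) to (5.2, 9.9), a distance of √(3.0² + 0.6²) ≈ 3.1.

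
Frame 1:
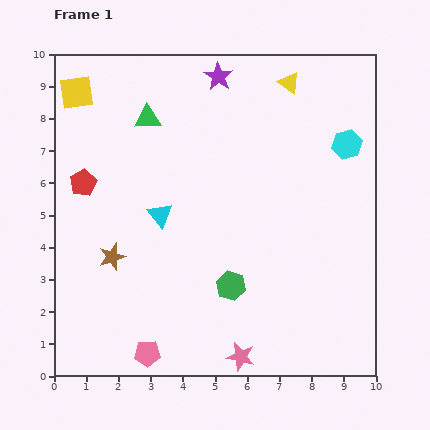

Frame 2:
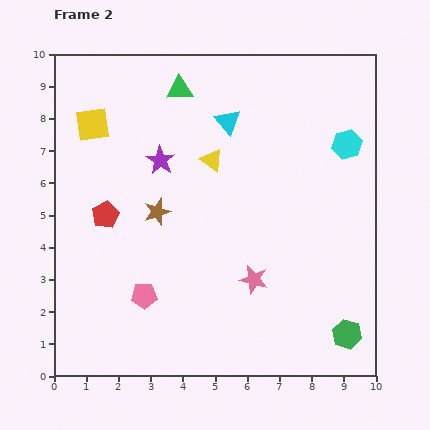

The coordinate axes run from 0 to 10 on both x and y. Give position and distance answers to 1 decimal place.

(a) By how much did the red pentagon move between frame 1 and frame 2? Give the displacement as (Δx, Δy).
(0.7, -1.0)

The red pentagon was at (0.9, 6.0) in frame 1 and (1.6, 5.0) in frame 2.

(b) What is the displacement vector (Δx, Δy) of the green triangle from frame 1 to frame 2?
(1.0, 0.9)

The green triangle was at (2.9, 8.0) in frame 1 and (3.9, 8.9) in frame 2.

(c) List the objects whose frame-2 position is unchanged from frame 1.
the cyan hexagon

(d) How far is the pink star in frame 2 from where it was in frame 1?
2.4

The pink star moved from (5.8, 0.6) to (6.2, 3.0), a distance of √(0.4² + 2.4²) ≈ 2.4.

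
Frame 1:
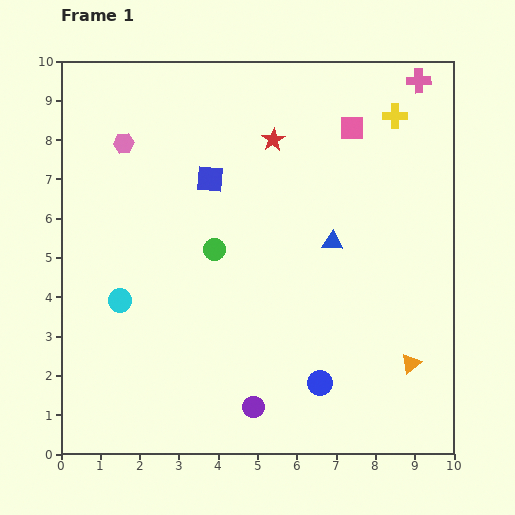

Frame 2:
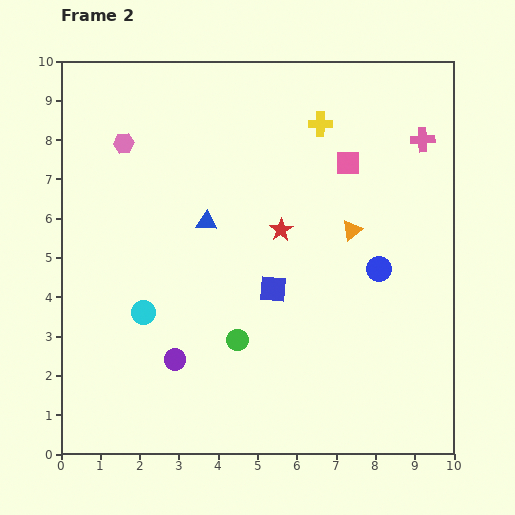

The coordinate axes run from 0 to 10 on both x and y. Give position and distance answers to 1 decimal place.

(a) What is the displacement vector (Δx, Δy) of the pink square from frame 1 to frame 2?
(-0.1, -0.9)

The pink square was at (7.4, 8.3) in frame 1 and (7.3, 7.4) in frame 2.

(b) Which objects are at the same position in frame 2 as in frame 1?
the pink hexagon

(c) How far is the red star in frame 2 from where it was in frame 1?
2.3

The red star moved from (5.4, 8.0) to (5.6, 5.7), a distance of √(0.2² + 2.3²) ≈ 2.3.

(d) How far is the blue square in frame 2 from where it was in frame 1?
3.2

The blue square moved from (3.8, 7.0) to (5.4, 4.2), a distance of √(1.6² + 2.8²) ≈ 3.2.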